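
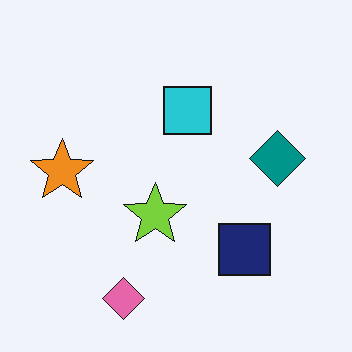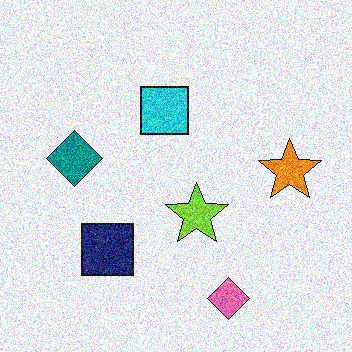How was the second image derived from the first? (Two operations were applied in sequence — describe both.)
It was flipped horizontally (left ↔ right), then degraded with strong gaussian noise.

The orange star is in the left of the first image and the right of the second — shapes on opposite sides of the vertical midline have swapped in a mirror flip. Random speckle covers the whole image, including the flat background.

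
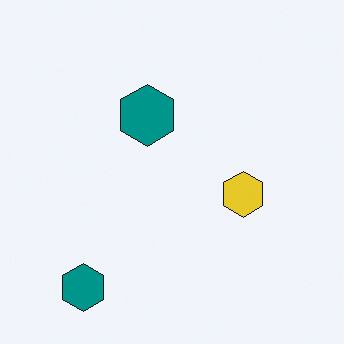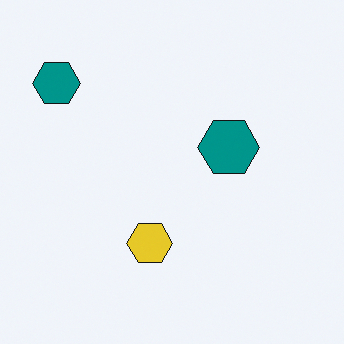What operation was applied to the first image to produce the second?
This is the original image rotated 90° clockwise.

The yellow hexagon sits in the right of the first image and the bottom of the second — consistent with a whole-image 90° clockwise rotation.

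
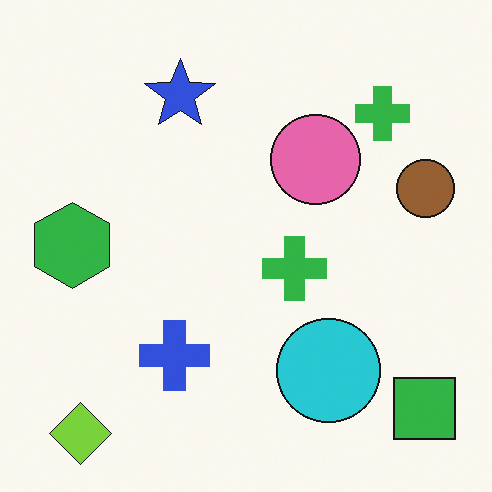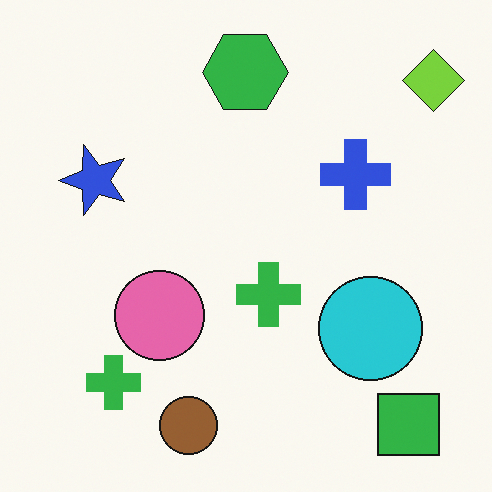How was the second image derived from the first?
It was transposed (reflected across the top-left ↔ bottom-right diagonal).

Shapes have swapped their row and column positions — what was in the top-right is now in the bottom-left — a diagonal reflection.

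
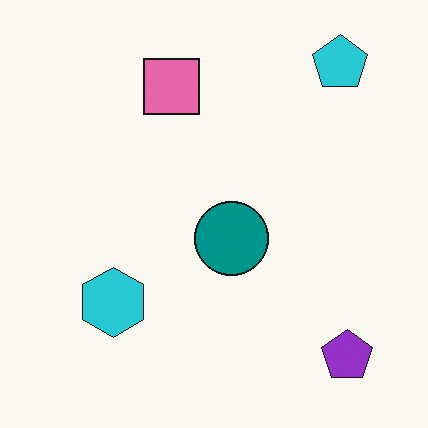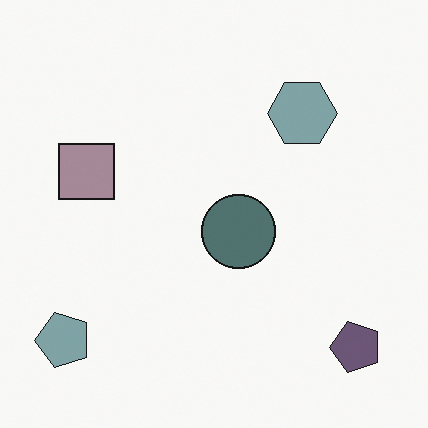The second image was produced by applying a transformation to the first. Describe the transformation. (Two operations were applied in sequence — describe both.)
This is the original image made much more muted (saturation change), then transposed (reflected across the top-left ↔ bottom-right diagonal).

All colors are more muted and greyish — a global saturation change. Shapes have swapped their row and column positions — what was in the top-right is now in the bottom-left — a diagonal reflection.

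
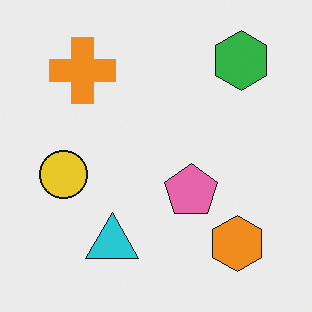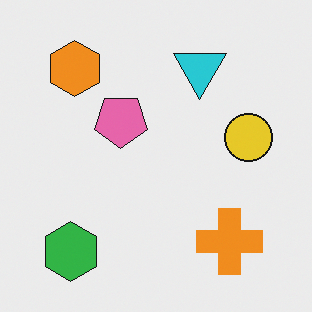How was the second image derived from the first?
The second image is the first rotated 180°.

The green hexagon sits in the top-right of the first image and the bottom-left of the second — consistent with a whole-image 180° rotation.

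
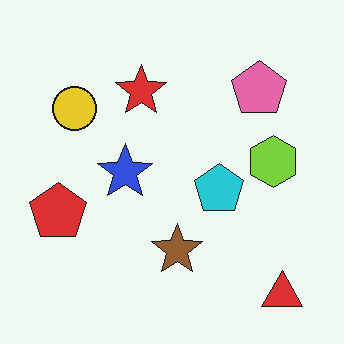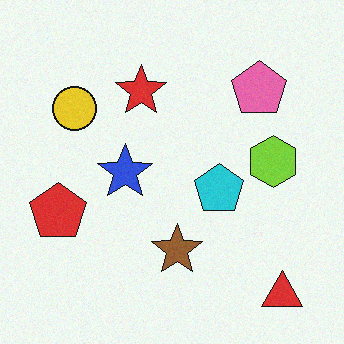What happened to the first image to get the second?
The second image is the first degraded with a light layer of grain.

Random speckle covers the whole image, including the flat background.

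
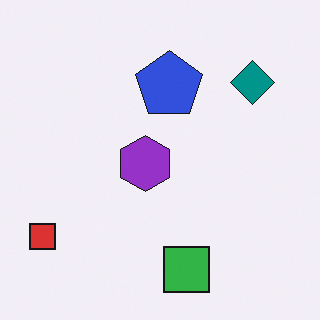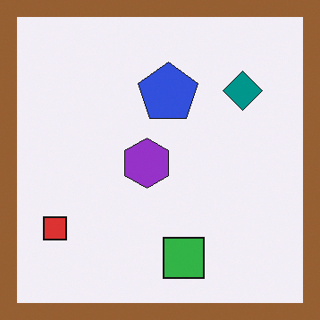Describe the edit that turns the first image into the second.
The transformation is: framed with a brown border.

A solid brown frame runs around the edge of the second image, with the content slightly shrunk inside it.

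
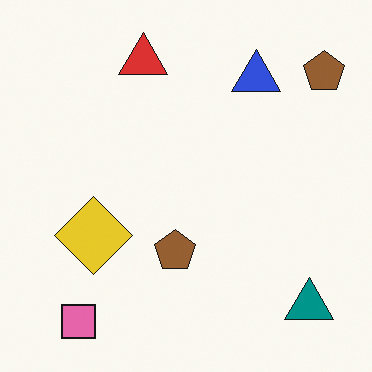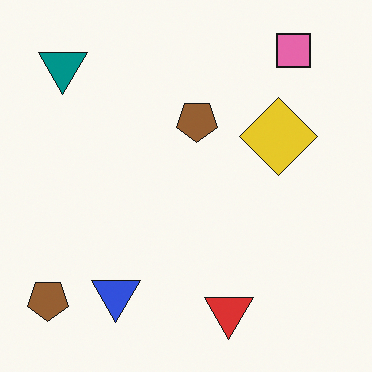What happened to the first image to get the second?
This is the original image rotated 180°.

The pink square sits in the bottom-left of the first image and the top-right of the second — consistent with a whole-image 180° rotation.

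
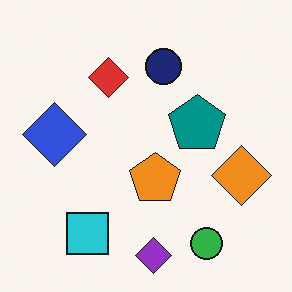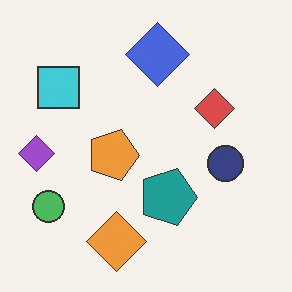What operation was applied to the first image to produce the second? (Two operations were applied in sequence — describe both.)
The image was rotated 90° clockwise, then given slightly reduced contrast.

The green circle sits in the bottom-right of the first image and the bottom-left of the second — consistent with a whole-image 90° clockwise rotation. Tones are pushed toward mid-grey across the whole image — a global contrast change.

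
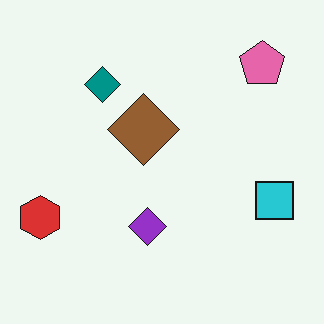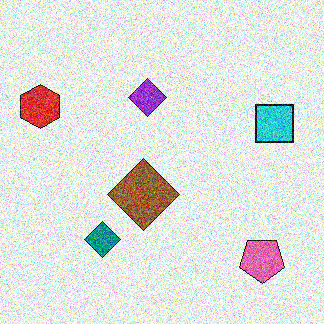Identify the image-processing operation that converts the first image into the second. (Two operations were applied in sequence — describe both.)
The transformation is: flipped vertically (top ↔ bottom), then degraded with strong gaussian noise.

The pink pentagon is in the top-right of the first image and the bottom-right of the second — shapes on opposite sides of the horizontal midline have swapped in a mirror flip. Random speckle covers the whole image, including the flat background.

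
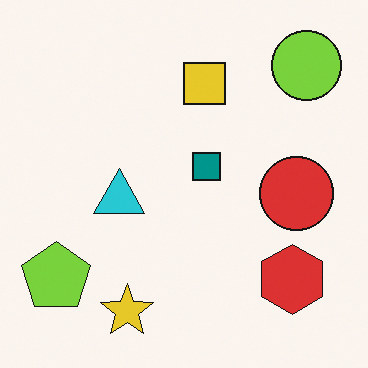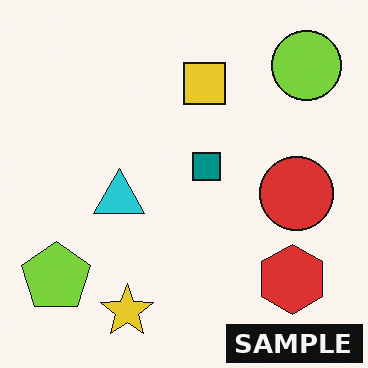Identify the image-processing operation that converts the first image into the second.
It was watermarked with the text "SAMPLE" in the lower-right corner.

A dark label reading "SAMPLE" appears in the lower-right corner.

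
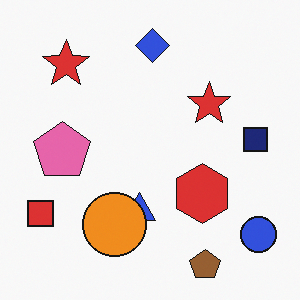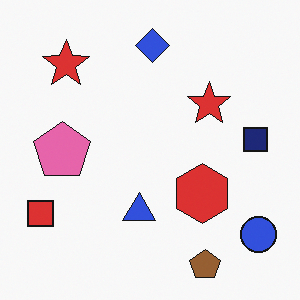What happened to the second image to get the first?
The first image is the second overlaid with an additional orange circle.

An orange circle appears in the first image that is absent from the second.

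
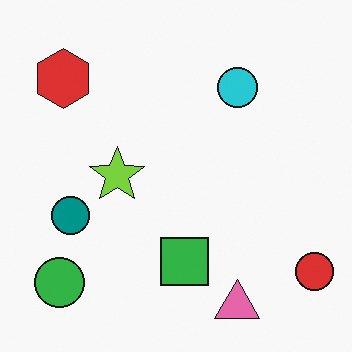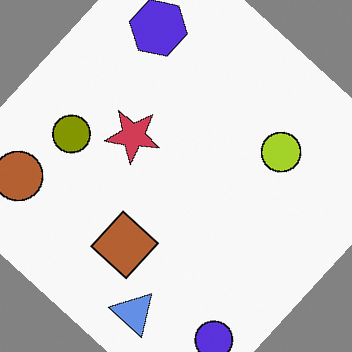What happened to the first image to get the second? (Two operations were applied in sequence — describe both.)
The second image is the first rotated clockwise by a large amount — several tens of degrees, then hue-shifted through roughly half the color wheel.

Every shape is tilted by the same angle and the image corners show triangular fill wedges — a whole-image rotation by a non-right angle. Every shape's color has rotated by the same amount around the hue wheel — a uniform hue shift.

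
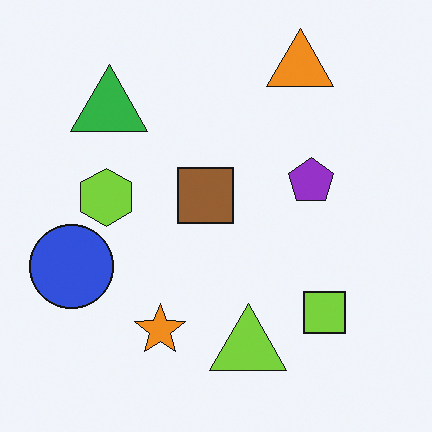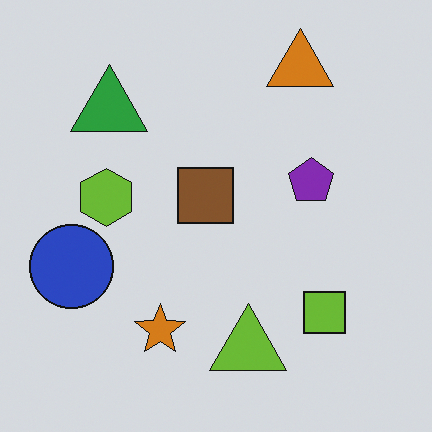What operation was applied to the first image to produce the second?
This is the original image slightly darkened.

Every pixel — background and shapes alike — is uniformly darkened.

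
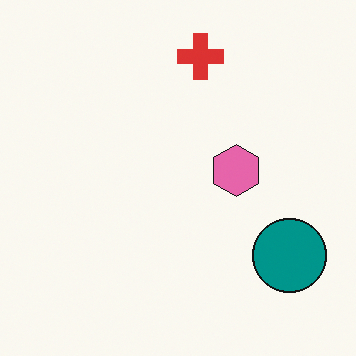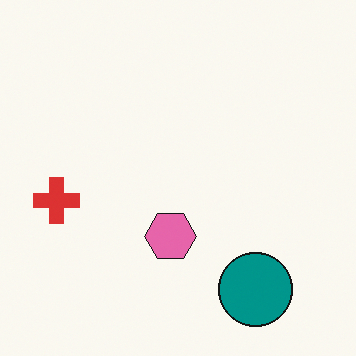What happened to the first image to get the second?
This is the original image transposed (reflected across the top-left ↔ bottom-right diagonal).

Shapes have swapped their row and column positions — what was in the top-right is now in the bottom-left — a diagonal reflection.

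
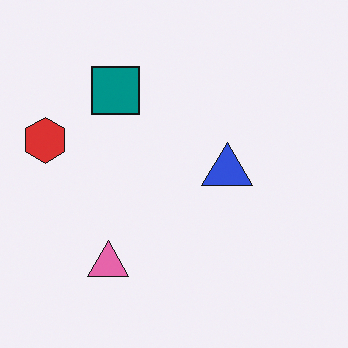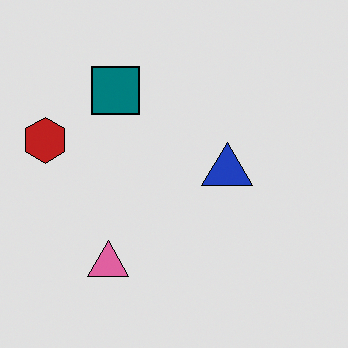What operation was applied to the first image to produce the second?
The image was moderately posterized.

Each flat color has snapped to a coarser quantized level — most visibly, the near-white background has dropped to a flat grey.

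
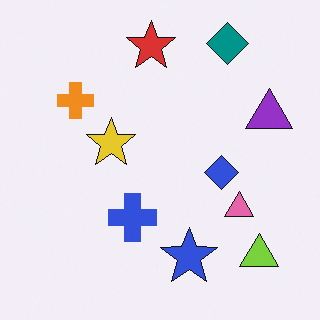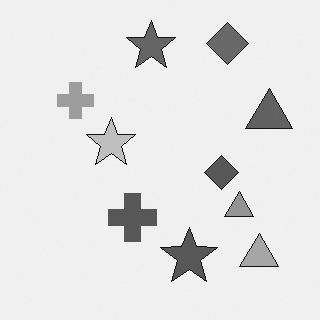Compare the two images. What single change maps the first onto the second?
The transformation is: converted to grayscale.

All color is removed — every shape is now a shade of grey.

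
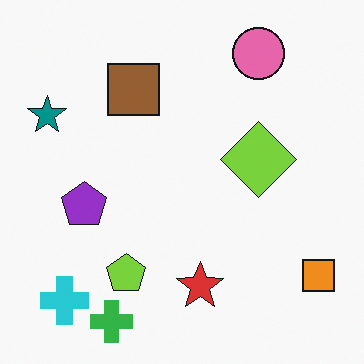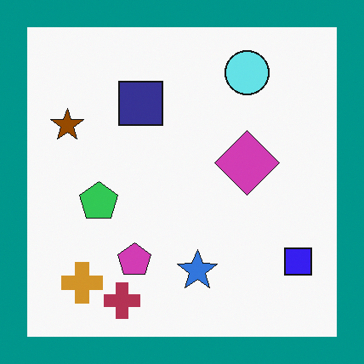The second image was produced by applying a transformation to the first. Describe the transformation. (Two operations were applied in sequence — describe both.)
It was hue-shifted through roughly half the color wheel, then framed with a teal border.

Every shape's color has rotated by the same amount around the hue wheel — a uniform hue shift. A solid teal frame runs around the edge of the second image, with the content slightly shrunk inside it.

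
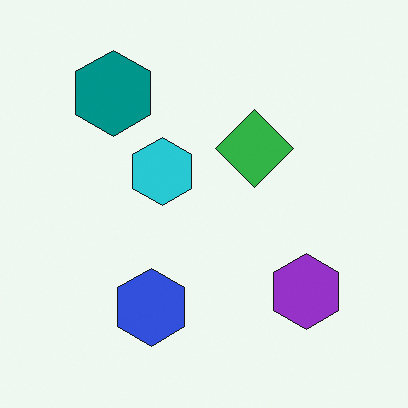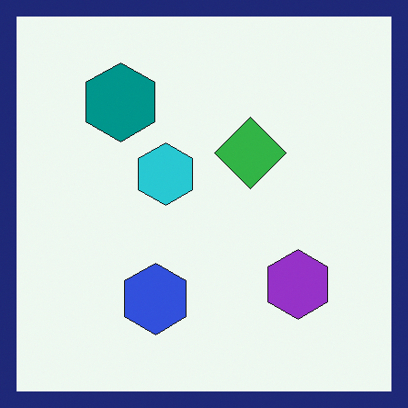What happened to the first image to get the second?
The transformation is: framed with a navy border.

A solid navy frame runs around the edge of the second image, with the content slightly shrunk inside it.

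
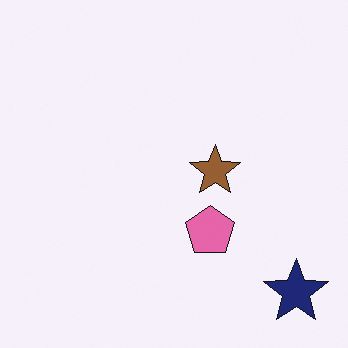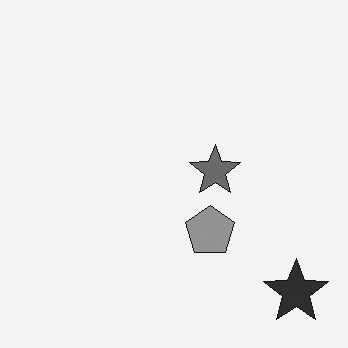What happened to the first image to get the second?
The transformation is: converted to grayscale.

All color is removed — every shape is now a shade of grey.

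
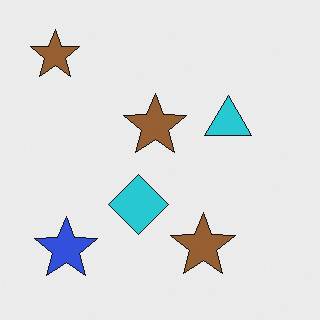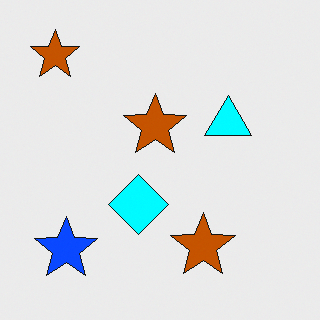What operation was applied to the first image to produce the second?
This is the original image made much more vivid (saturation change).

All colors are more vivid — a global saturation change.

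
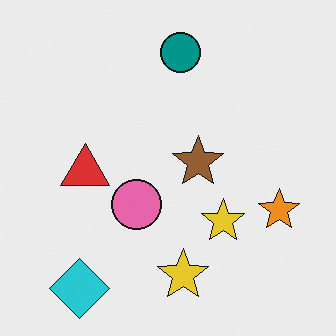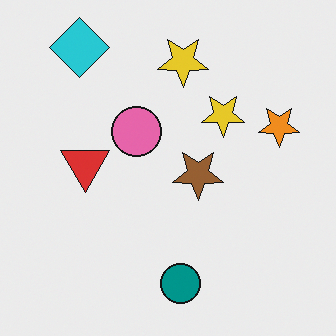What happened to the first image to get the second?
The transformation is: flipped vertically (top ↔ bottom).

The cyan diamond is in the bottom-left of the first image and the top-left of the second — shapes on opposite sides of the horizontal midline have swapped in a mirror flip.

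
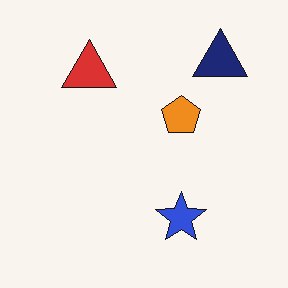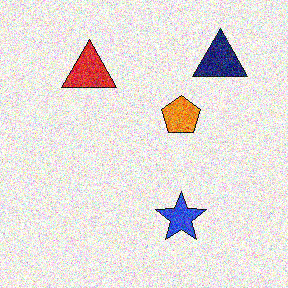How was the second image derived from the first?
The transformation is: degraded with strong gaussian noise.

Random speckle covers the whole image, including the flat background.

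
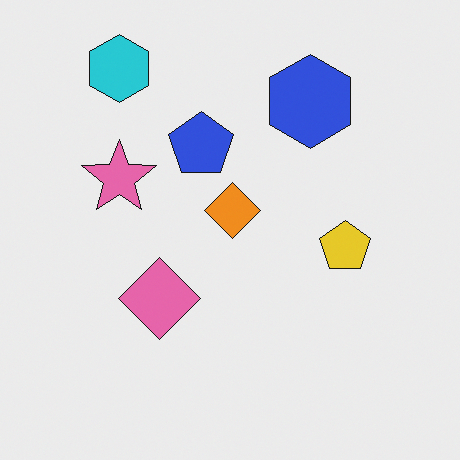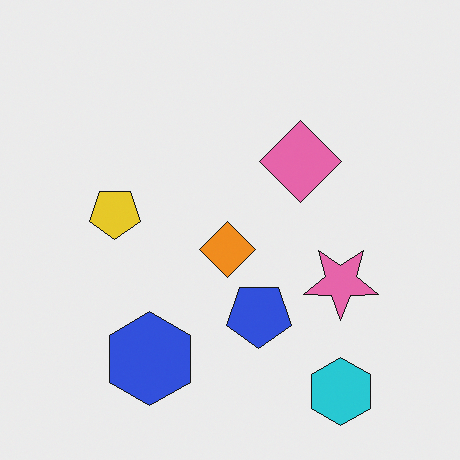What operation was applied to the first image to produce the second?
The transformation is: rotated 180°.

The cyan hexagon sits in the top-left of the first image and the bottom-right of the second — consistent with a whole-image 180° rotation.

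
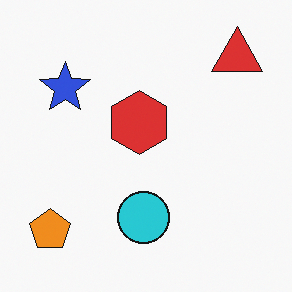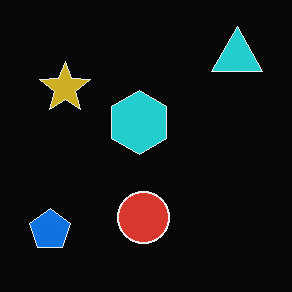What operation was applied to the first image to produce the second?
The image was color-inverted (negative).

The light background has become dark and every shape's color is its complement — a photographic negative.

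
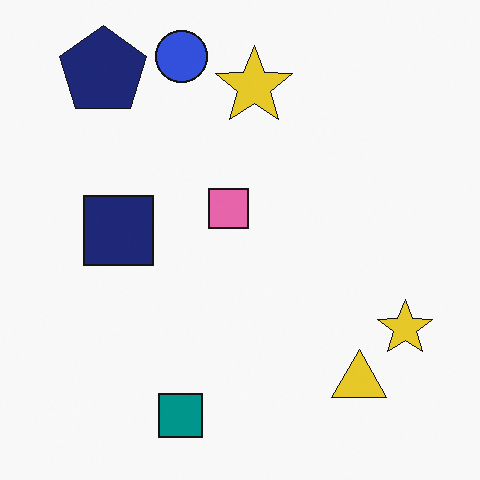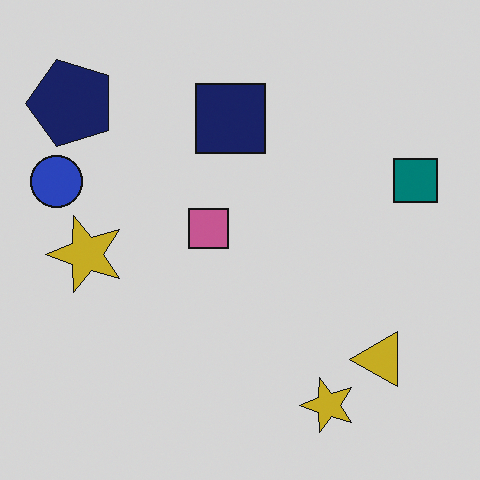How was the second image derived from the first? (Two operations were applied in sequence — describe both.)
This is the original image transposed (reflected across the top-left ↔ bottom-right diagonal), then darkened a little.

Shapes have swapped their row and column positions — what was in the top-right is now in the bottom-left — a diagonal reflection. Every pixel — background and shapes alike — is uniformly darkened.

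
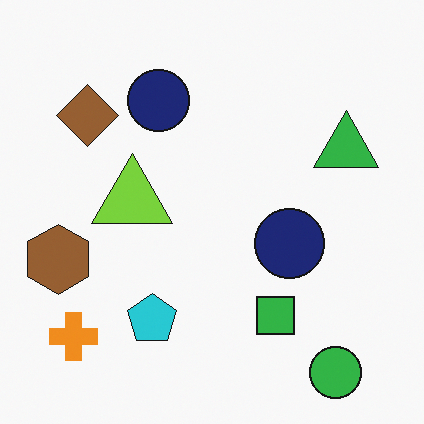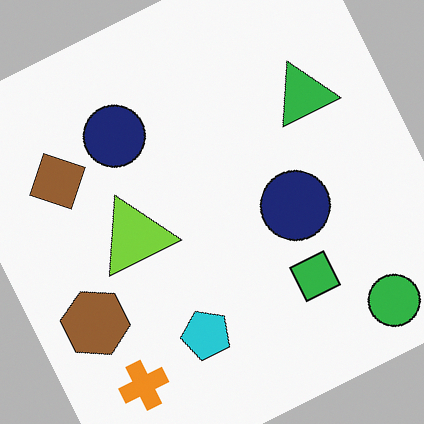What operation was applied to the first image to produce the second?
Rotated counter-clockwise by a clearly visible amount.

Every shape is tilted by the same angle and the image corners show triangular fill wedges — a whole-image rotation by a non-right angle.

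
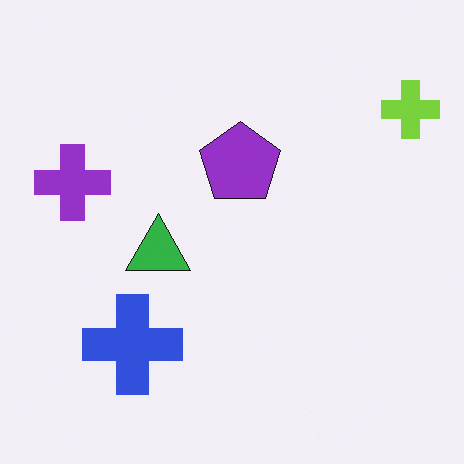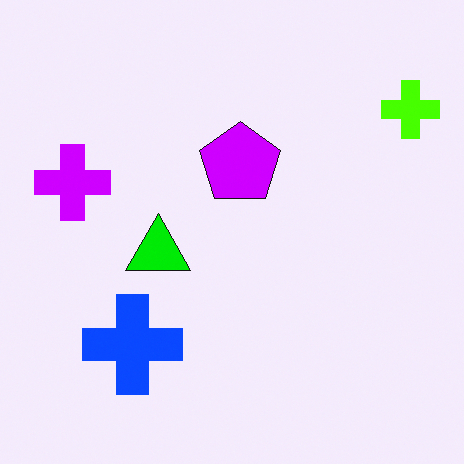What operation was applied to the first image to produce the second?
The second image is the first made much more vivid (saturation change).

All colors are more vivid — a global saturation change.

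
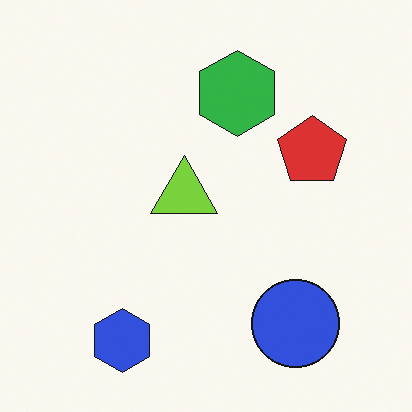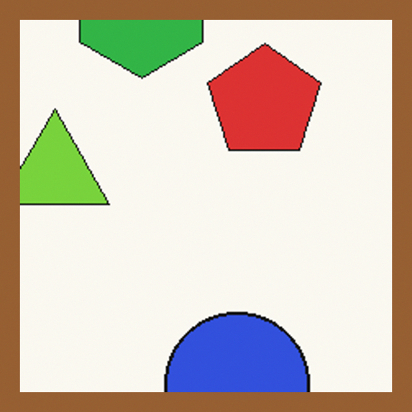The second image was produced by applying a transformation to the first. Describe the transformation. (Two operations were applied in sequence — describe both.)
The transformation is: cropped to a noticeably smaller region and rescaled, then framed with a brown border.

The visible shapes are larger and the field of view is narrower; shapes near the original edges may be partly or wholly outside the frame — a crop-and-rescale. A solid brown frame runs around the edge of the second image, with the content slightly shrunk inside it.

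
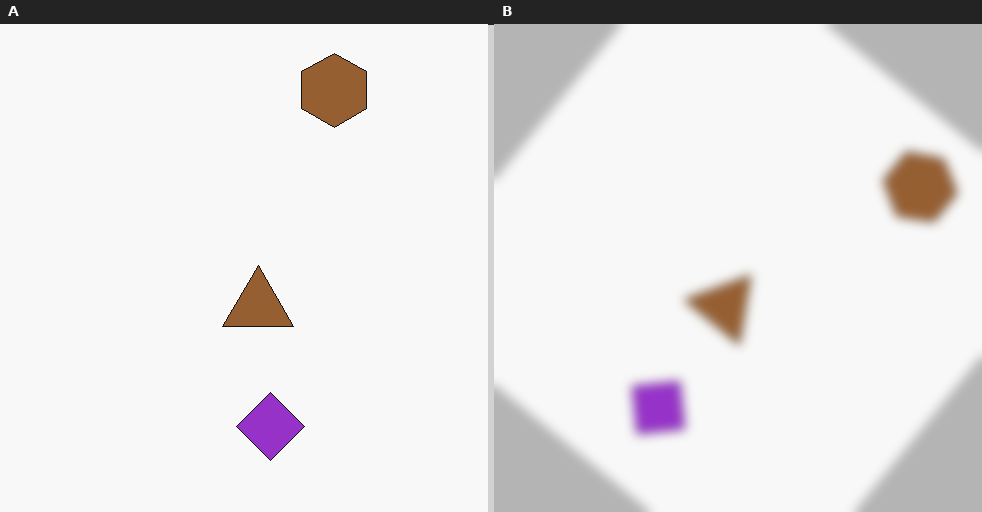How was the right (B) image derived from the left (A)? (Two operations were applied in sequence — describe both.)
It was rotated clockwise by a large amount — several tens of degrees, then strongly gaussian-blurred.

Every shape is tilted by the same angle and the image corners show triangular fill wedges — a whole-image rotation by a non-right angle. Shape edges and outlines are uniformly softened across the whole image.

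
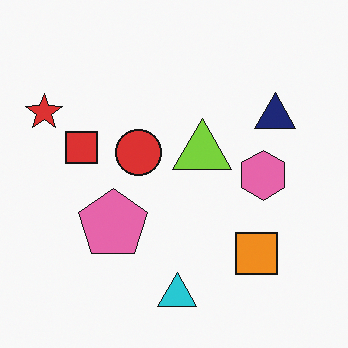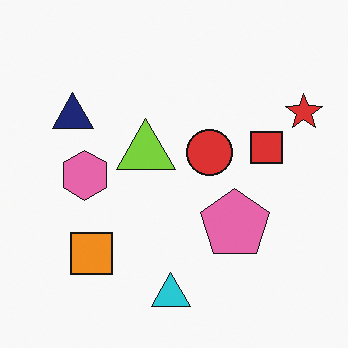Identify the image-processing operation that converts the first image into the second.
This is the original image flipped horizontally (left ↔ right).

The red star is in the top-left of the first image and the top-right of the second — shapes on opposite sides of the vertical midline have swapped in a mirror flip.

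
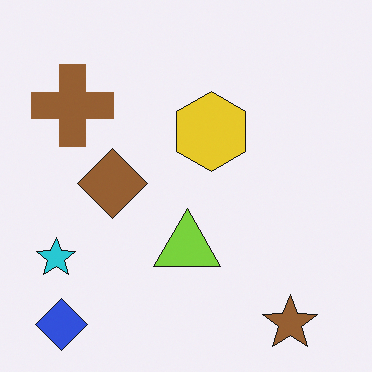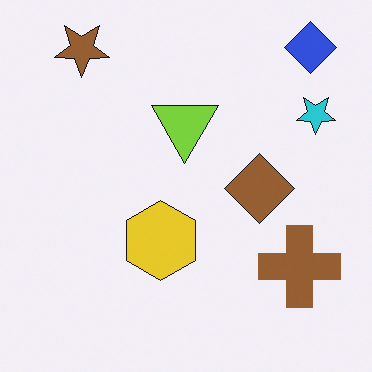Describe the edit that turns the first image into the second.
The second image is the first rotated 180°.

The blue diamond sits in the bottom-left of the first image and the top-right of the second — consistent with a whole-image 180° rotation.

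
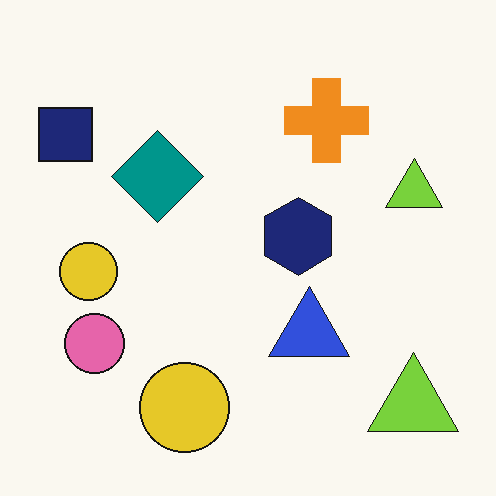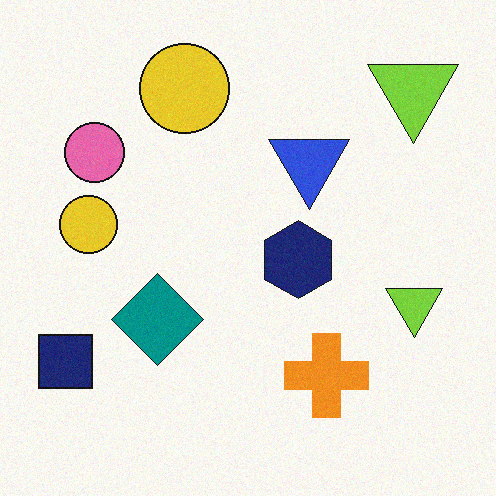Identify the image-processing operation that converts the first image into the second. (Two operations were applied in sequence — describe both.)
The transformation is: degraded with a light layer of grain, then flipped vertically (top ↔ bottom).

Random speckle covers the whole image, including the flat background. The orange cross is in the top of the first image and the bottom of the second — shapes on opposite sides of the horizontal midline have swapped in a mirror flip.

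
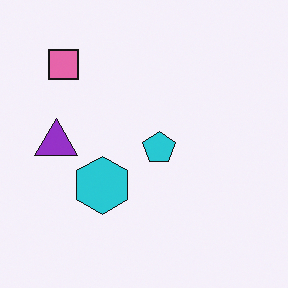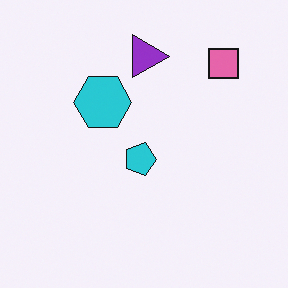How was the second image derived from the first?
Rotated 90° clockwise.

The pink square sits in the top-left of the first image and the top-right of the second — consistent with a whole-image 90° clockwise rotation.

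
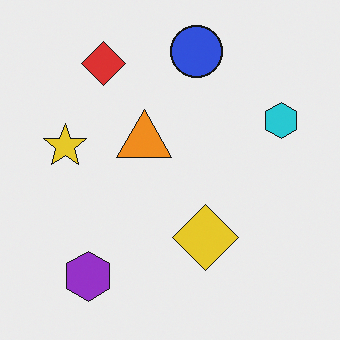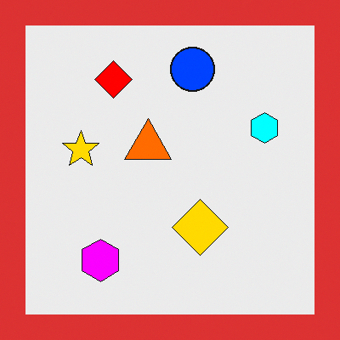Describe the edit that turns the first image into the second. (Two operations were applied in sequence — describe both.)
This is the original image heavily oversaturated, then framed with a red border.

All colors are more vivid — a global saturation change. A solid red frame runs around the edge of the second image, with the content slightly shrunk inside it.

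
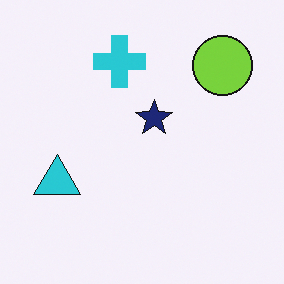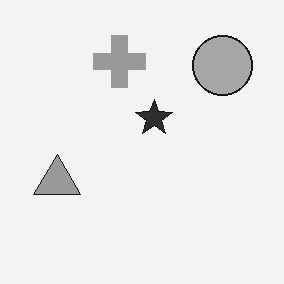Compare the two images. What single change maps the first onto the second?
The transformation is: converted to grayscale.

All color is removed — every shape is now a shade of grey.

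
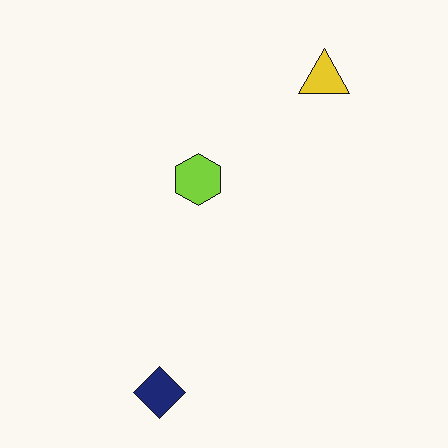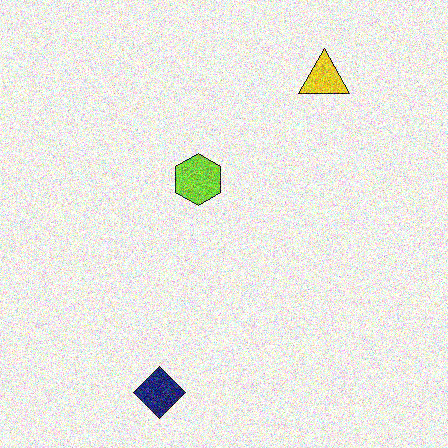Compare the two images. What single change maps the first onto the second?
This is the original image degraded with heavy additive noise.

Random speckle covers the whole image, including the flat background.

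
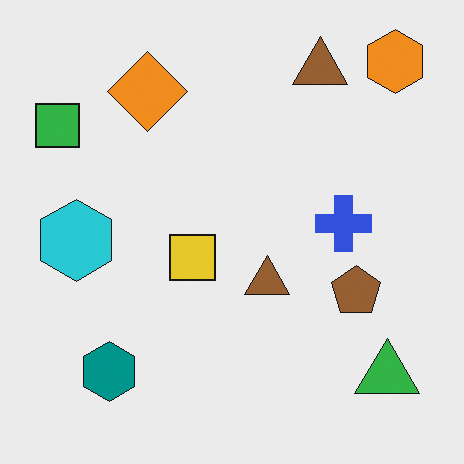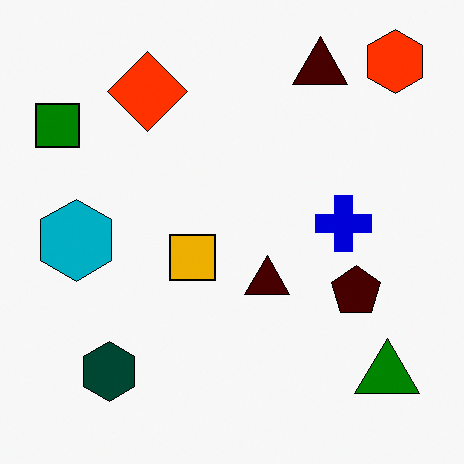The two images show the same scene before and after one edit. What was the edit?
This is the original image given much higher contrast.

Tones are pushed away from mid-grey across the whole image — a global contrast change.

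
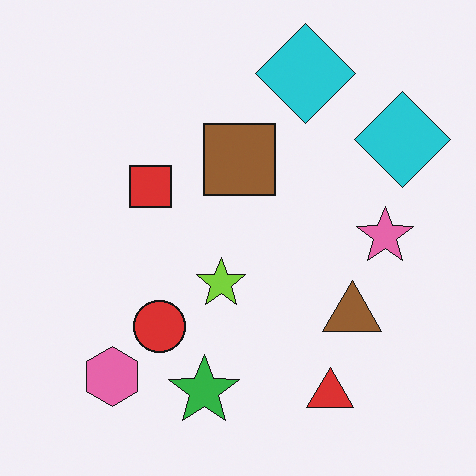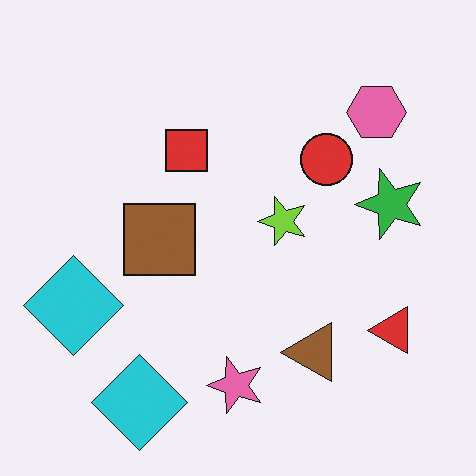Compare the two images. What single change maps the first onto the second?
It was transposed (reflected across the top-left ↔ bottom-right diagonal).

Shapes have swapped their row and column positions — what was in the top-right is now in the bottom-left — a diagonal reflection.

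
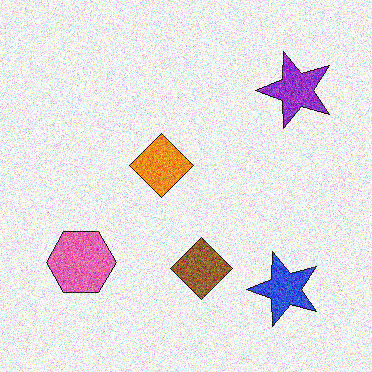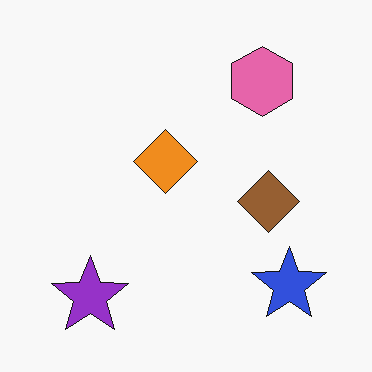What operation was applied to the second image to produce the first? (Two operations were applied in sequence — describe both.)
The image was degraded with strong gaussian noise, then transposed (reflected across the top-left ↔ bottom-right diagonal).

Random speckle covers the whole image, including the flat background. Shapes have swapped their row and column positions — what was in the top-right is now in the bottom-left — a diagonal reflection.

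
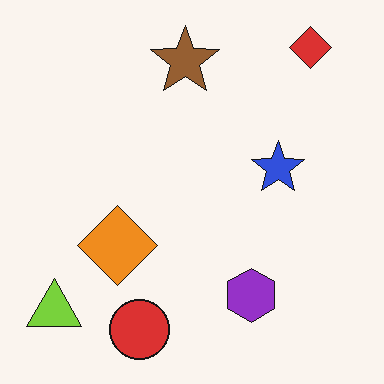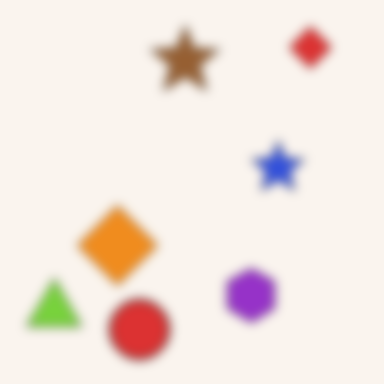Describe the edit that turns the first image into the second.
The transformation is: heavily blurred.

Shape edges and outlines are uniformly softened across the whole image.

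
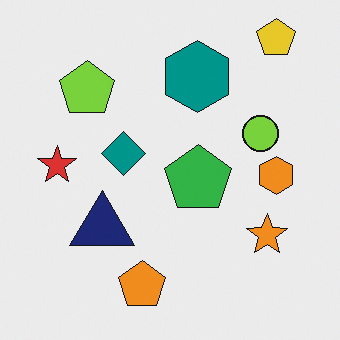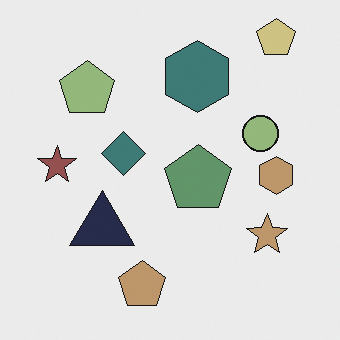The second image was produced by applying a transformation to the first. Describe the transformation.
It was heavily desaturated.

All colors are more muted and greyish — a global saturation change.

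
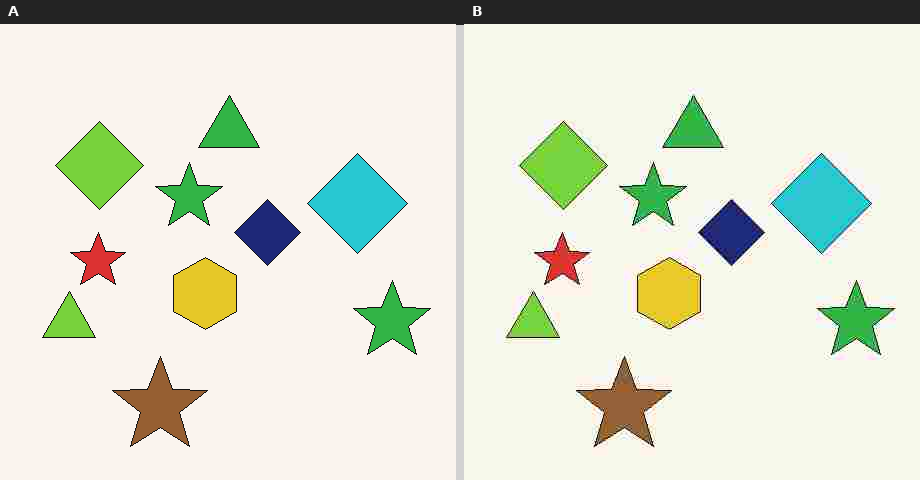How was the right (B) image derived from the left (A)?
Degraded with heavy JPEG compression.

Blocky 8×8 compression artifacts appear around shape edges and the flat background shows ringing — characteristic JPEG degradation.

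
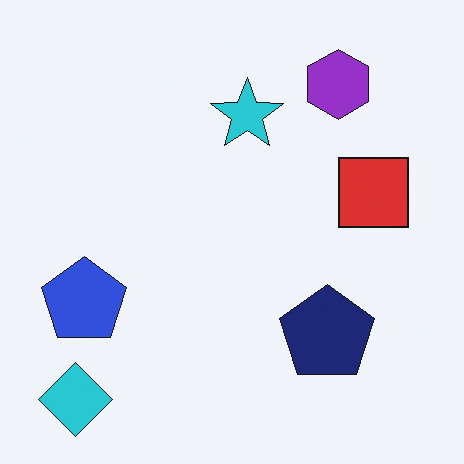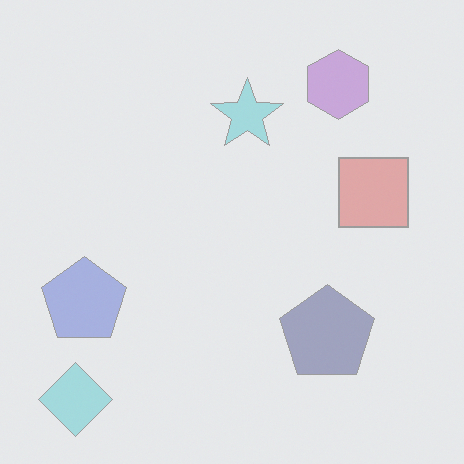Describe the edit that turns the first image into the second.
The second image is the first washed out (contrast reduced).

Tones are pushed toward mid-grey across the whole image — a global contrast change.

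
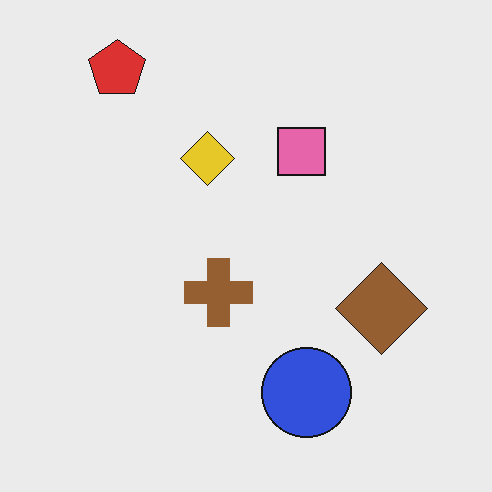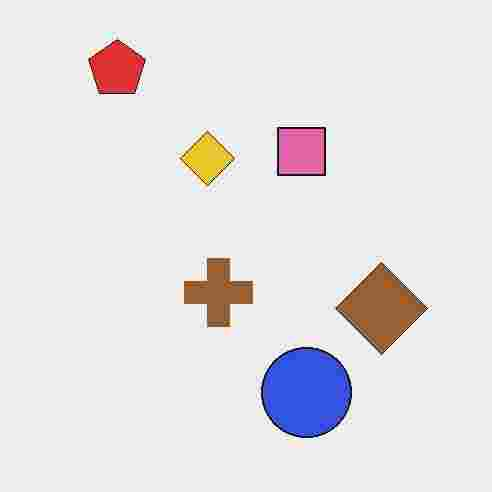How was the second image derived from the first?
The transformation is: heavily JPEG-compressed with obvious blocking artifacts.

Blocky 8×8 compression artifacts appear around shape edges and the flat background shows ringing — characteristic JPEG degradation.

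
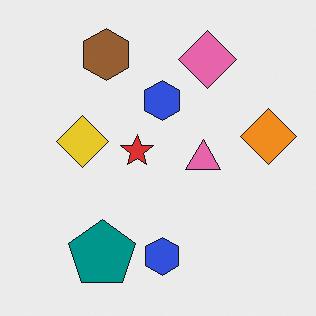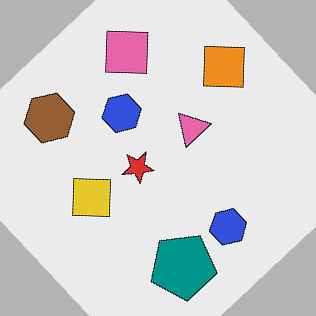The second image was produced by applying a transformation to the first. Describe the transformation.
It was rotated counter-clockwise by a large amount — several tens of degrees.

Every shape is tilted by the same angle and the image corners show triangular fill wedges — a whole-image rotation by a non-right angle.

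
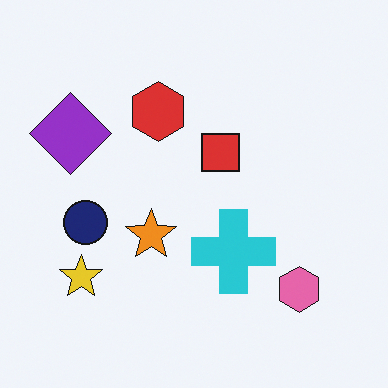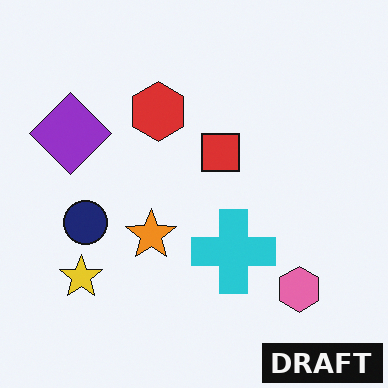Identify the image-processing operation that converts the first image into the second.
The second image is the first watermarked with the text "DRAFT" in the lower-right corner.

A dark label reading "DRAFT" appears in the lower-right corner.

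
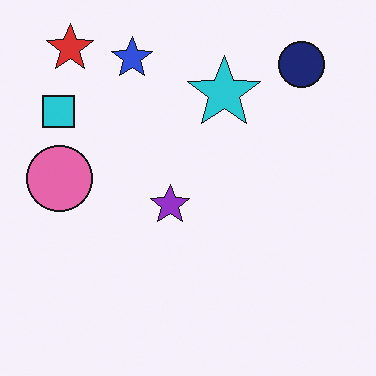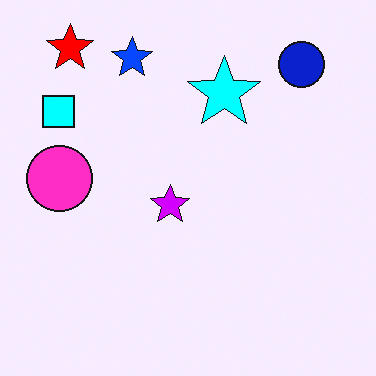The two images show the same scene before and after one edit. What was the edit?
Heavily oversaturated.

All colors are more vivid — a global saturation change.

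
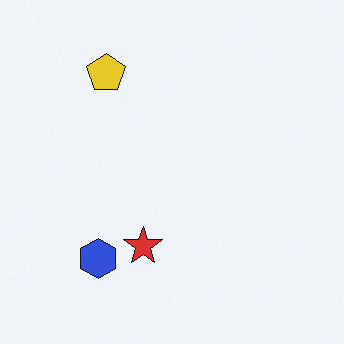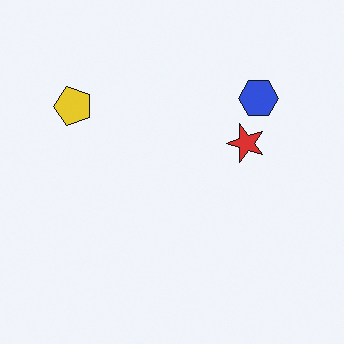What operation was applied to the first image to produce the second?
The second image is the first transposed (reflected across the top-left ↔ bottom-right diagonal).

Shapes have swapped their row and column positions — what was in the top-right is now in the bottom-left — a diagonal reflection.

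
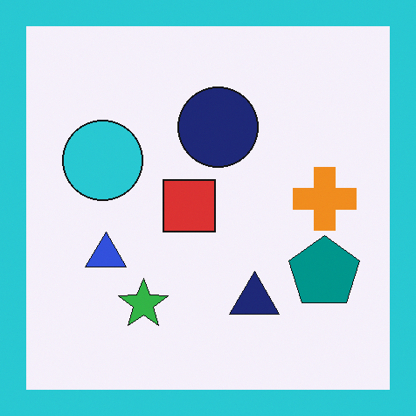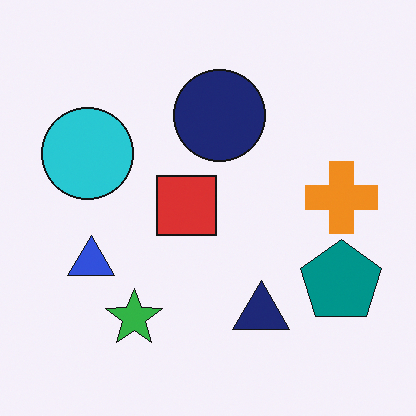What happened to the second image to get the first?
It was framed with a cyan border.

A solid cyan frame runs around the edge of the first image, with the content slightly shrunk inside it.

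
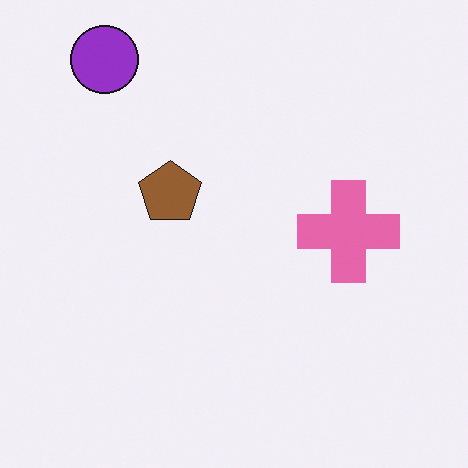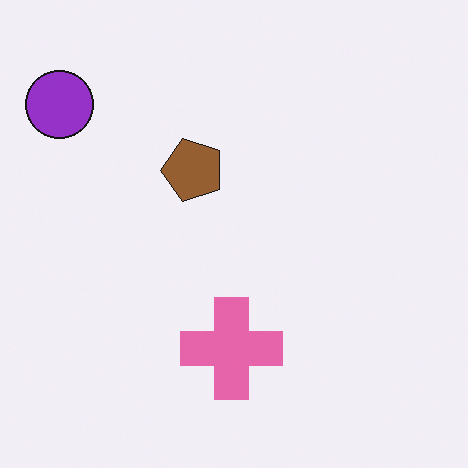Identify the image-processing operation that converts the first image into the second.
The transformation is: transposed (reflected across the top-left ↔ bottom-right diagonal).

Shapes have swapped their row and column positions — what was in the top-right is now in the bottom-left — a diagonal reflection.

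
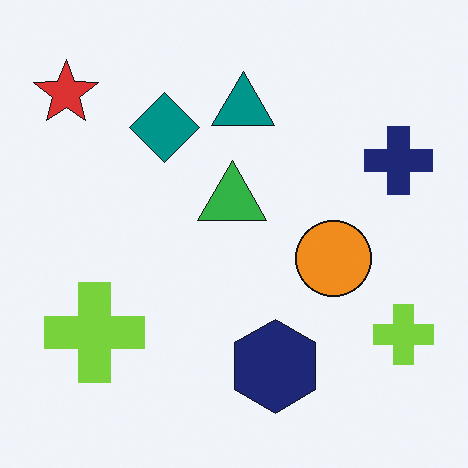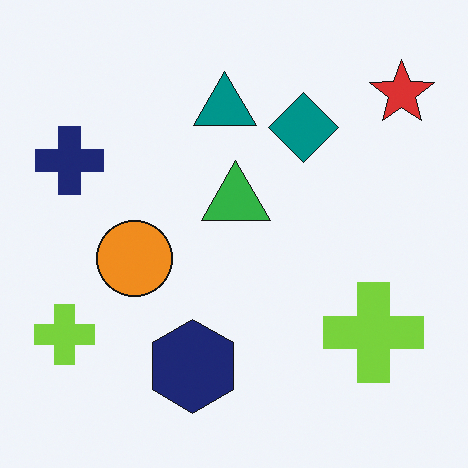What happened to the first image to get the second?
This is the original image flipped horizontally (left ↔ right).

The red star is in the top-left of the first image and the top-right of the second — shapes on opposite sides of the vertical midline have swapped in a mirror flip.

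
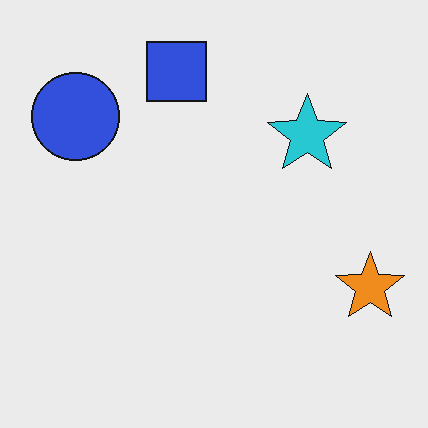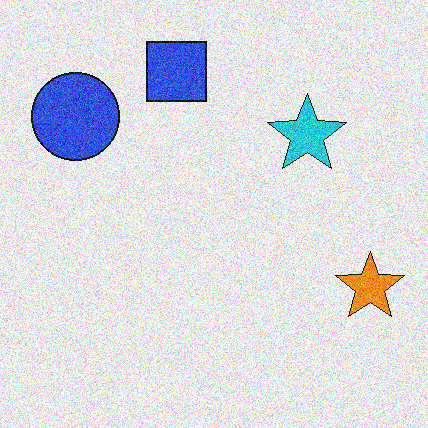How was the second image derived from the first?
This is the original image degraded with visible gaussian noise.

Random speckle covers the whole image, including the flat background.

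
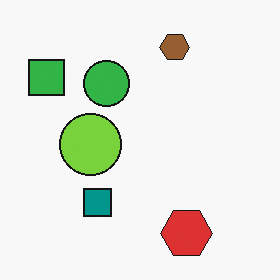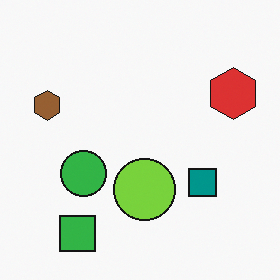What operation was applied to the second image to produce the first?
The transformation is: rotated 90° clockwise.

The green square sits in the bottom-left of the second image and the top-left of the first — consistent with a whole-image 90° clockwise rotation.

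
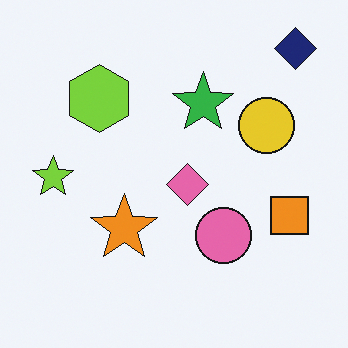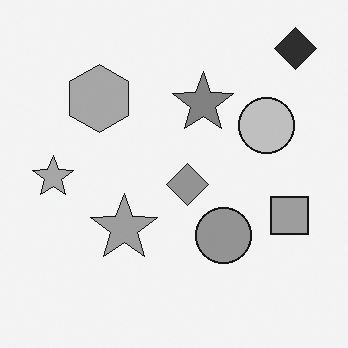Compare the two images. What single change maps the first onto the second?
This is the original image converted to grayscale.

All color is removed — every shape is now a shade of grey.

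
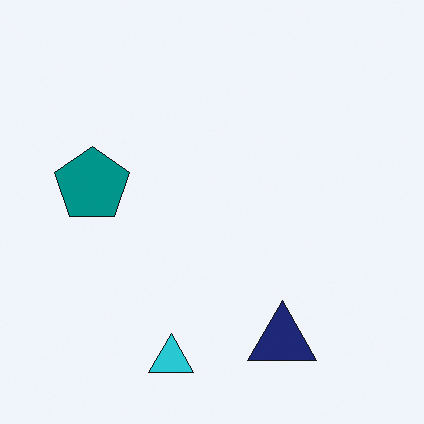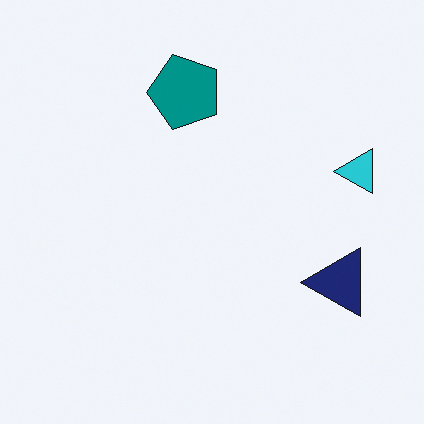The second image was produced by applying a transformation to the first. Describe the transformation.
The transformation is: transposed (reflected across the top-left ↔ bottom-right diagonal).

Shapes have swapped their row and column positions — what was in the top-right is now in the bottom-left — a diagonal reflection.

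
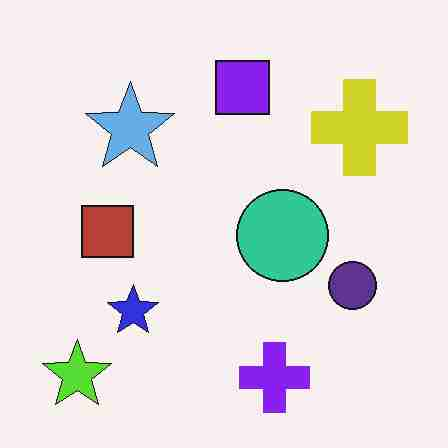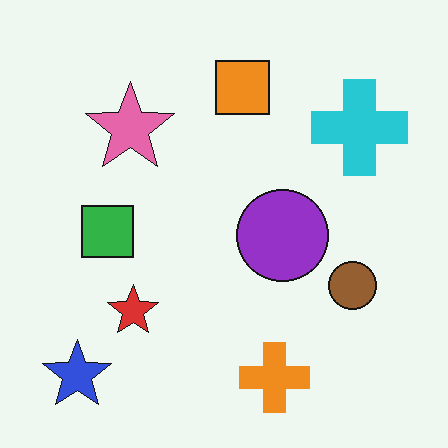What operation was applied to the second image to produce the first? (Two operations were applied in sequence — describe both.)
The transformation is: hue-shifted through roughly half the color wheel, then degraded with heavy JPEG compression.

Every shape's color has rotated by the same amount around the hue wheel — a uniform hue shift. Blocky 8×8 compression artifacts appear around shape edges and the flat background shows ringing — characteristic JPEG degradation.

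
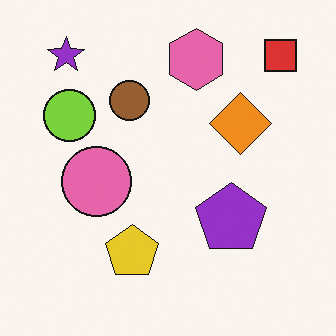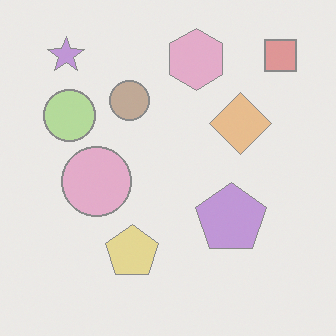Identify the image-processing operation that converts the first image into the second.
This is the original image given much lower contrast.

Tones are pushed toward mid-grey across the whole image — a global contrast change.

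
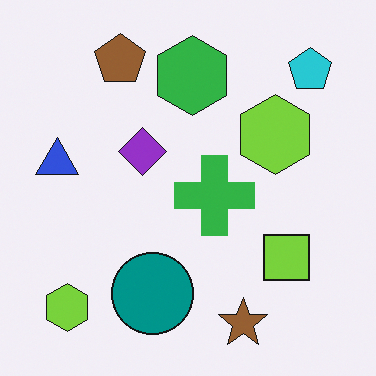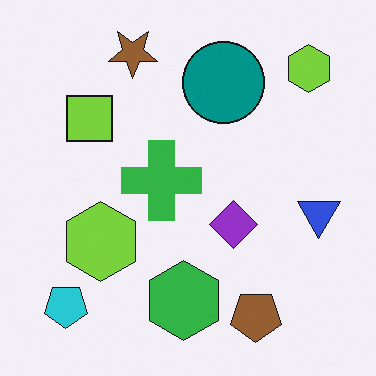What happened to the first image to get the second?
It was rotated 180°.

The cyan pentagon sits in the top-right of the first image and the bottom-left of the second — consistent with a whole-image 180° rotation.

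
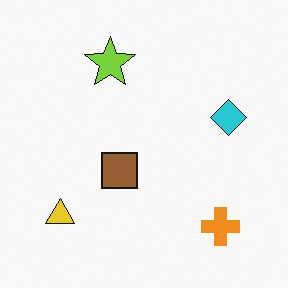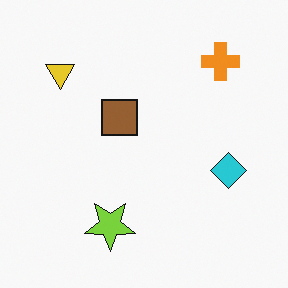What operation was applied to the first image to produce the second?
Flipped vertically (top ↔ bottom).

The orange cross is in the bottom-right of the first image and the top-right of the second — shapes on opposite sides of the horizontal midline have swapped in a mirror flip.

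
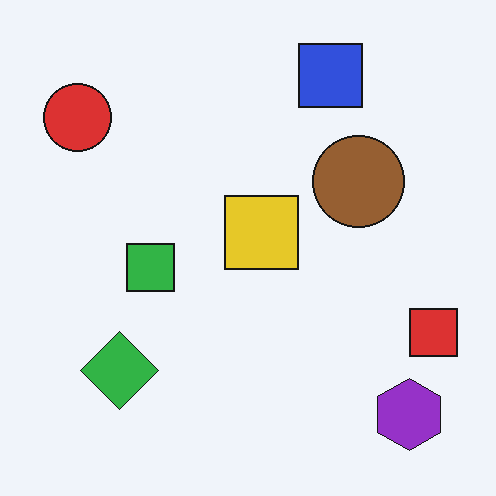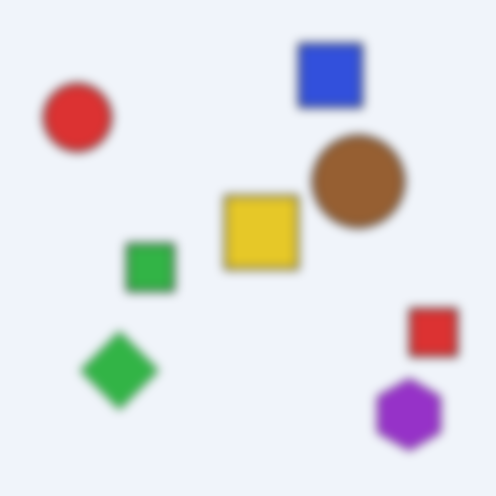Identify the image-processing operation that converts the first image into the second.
Heavily blurred.

Shape edges and outlines are uniformly softened across the whole image.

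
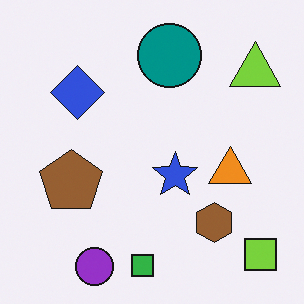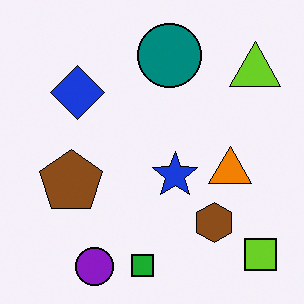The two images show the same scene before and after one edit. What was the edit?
Given slightly increased contrast.

Tones are pushed away from mid-grey across the whole image — a global contrast change.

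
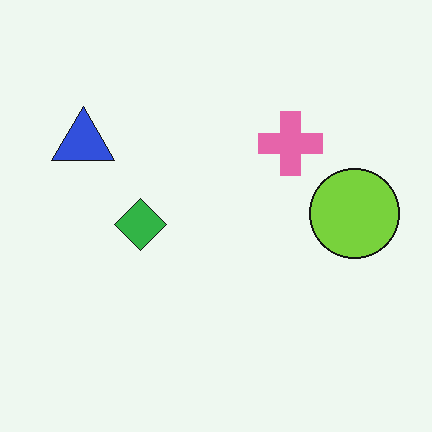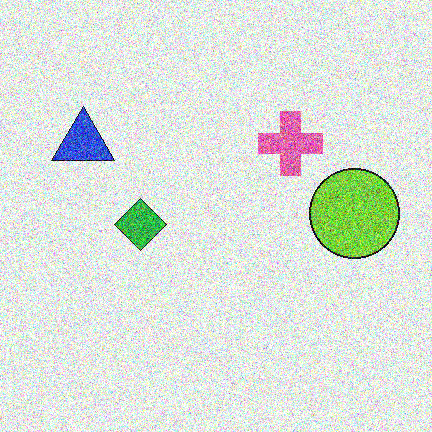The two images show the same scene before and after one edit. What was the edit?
The second image is the first degraded with a thick layer of grain.

Random speckle covers the whole image, including the flat background.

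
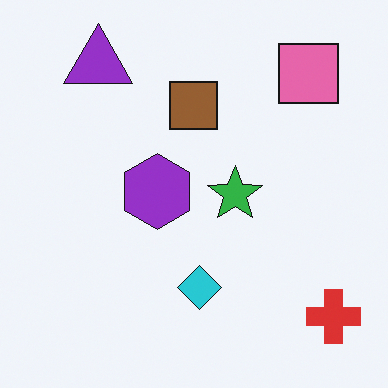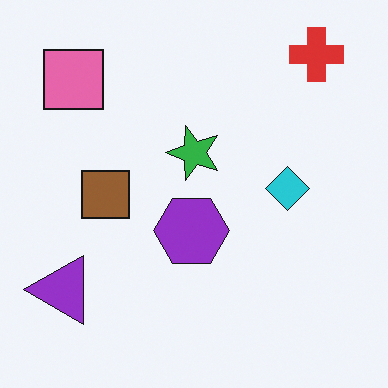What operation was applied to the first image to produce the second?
Rotated 90° counter-clockwise.

The red cross sits in the bottom-right of the first image and the top-right of the second — consistent with a whole-image 90° counter-clockwise rotation.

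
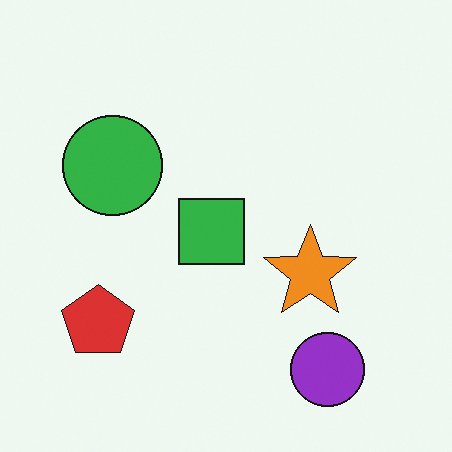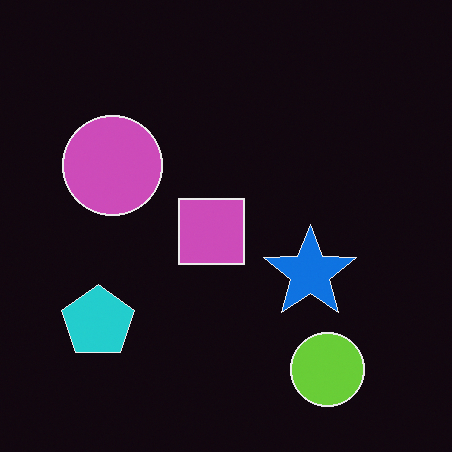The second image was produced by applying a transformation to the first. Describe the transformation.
The image was color-inverted (negative).

The light background has become dark and every shape's color is its complement — a photographic negative.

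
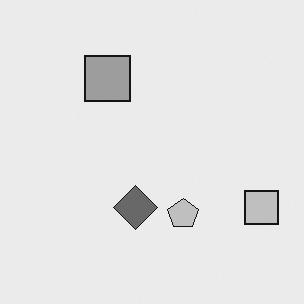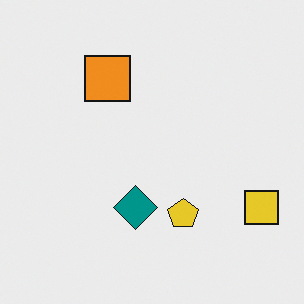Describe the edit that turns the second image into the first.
Converted to grayscale.

All color is removed — every shape is now a shade of grey.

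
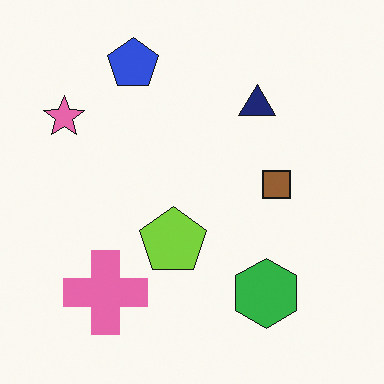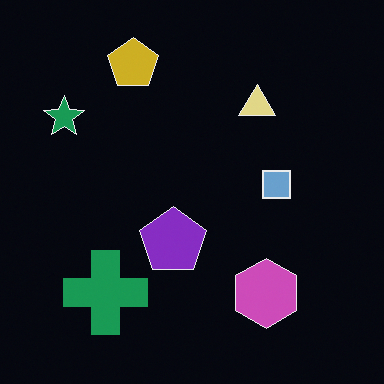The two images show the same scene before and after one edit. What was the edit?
Color-inverted (negative).

The light background has become dark and every shape's color is its complement — a photographic negative.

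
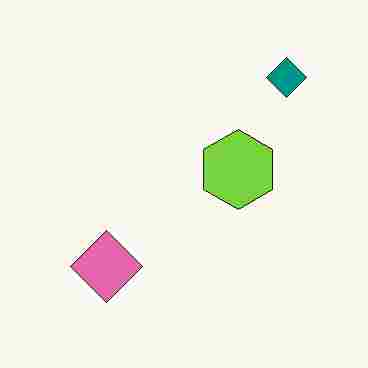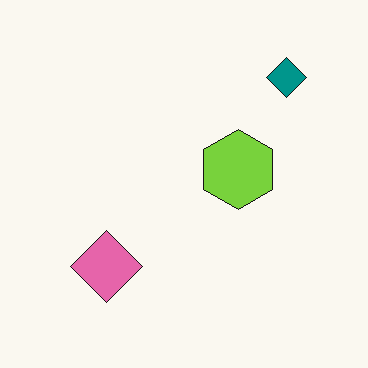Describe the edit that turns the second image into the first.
The transformation is: heavily JPEG-compressed with obvious blocking artifacts.

Blocky 8×8 compression artifacts appear around shape edges and the flat background shows ringing — characteristic JPEG degradation.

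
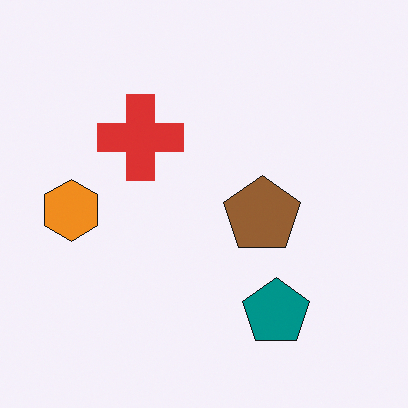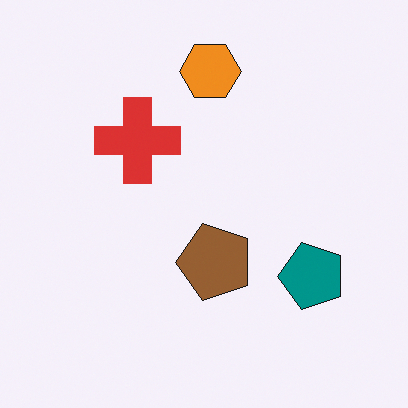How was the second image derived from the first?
It was transposed (reflected across the top-left ↔ bottom-right diagonal).

Shapes have swapped their row and column positions — what was in the top-right is now in the bottom-left — a diagonal reflection.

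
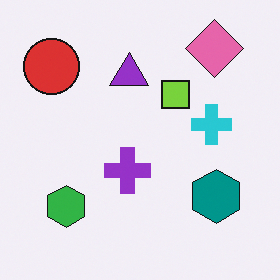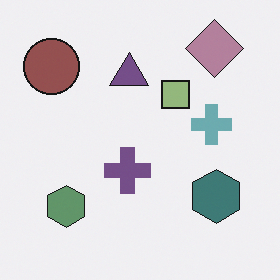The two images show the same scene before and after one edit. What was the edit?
Made much more muted (saturation change).

All colors are more muted and greyish — a global saturation change.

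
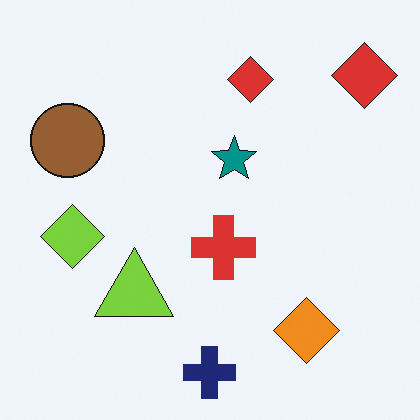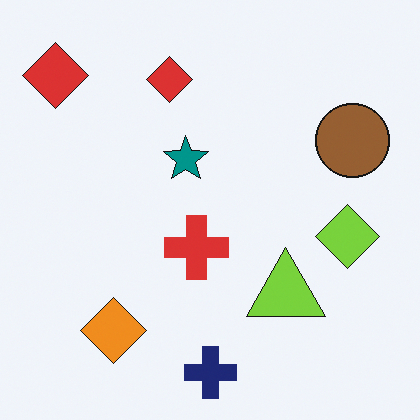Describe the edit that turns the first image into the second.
It was flipped horizontally (left ↔ right).

The brown circle is in the left of the first image and the right of the second — shapes on opposite sides of the vertical midline have swapped in a mirror flip.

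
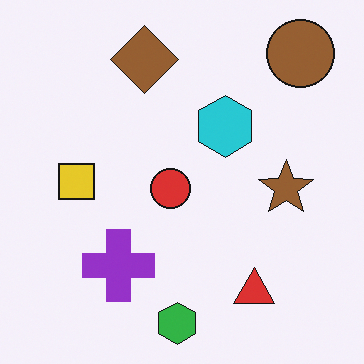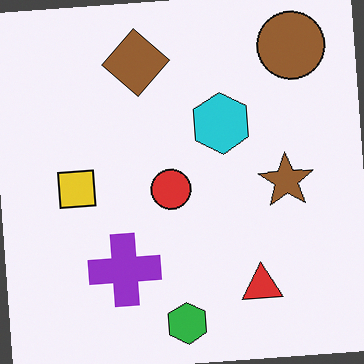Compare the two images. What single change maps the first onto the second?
The second image is the first rotated counter-clockwise by a slight angle.

Every shape is tilted by the same angle and the image corners show triangular fill wedges — a whole-image rotation by a non-right angle.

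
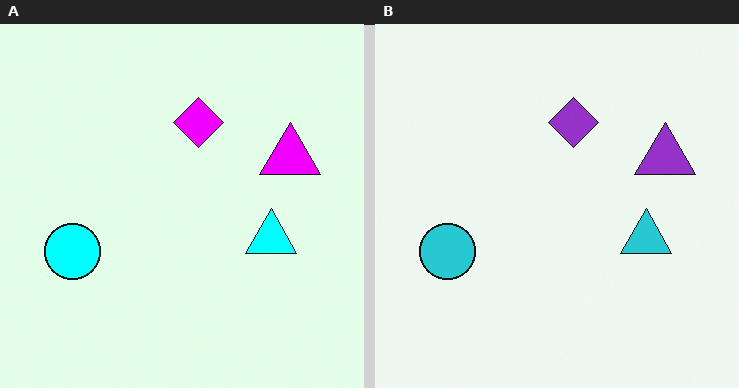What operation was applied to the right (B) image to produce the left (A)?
The image was heavily oversaturated.

All colors are more vivid — a global saturation change.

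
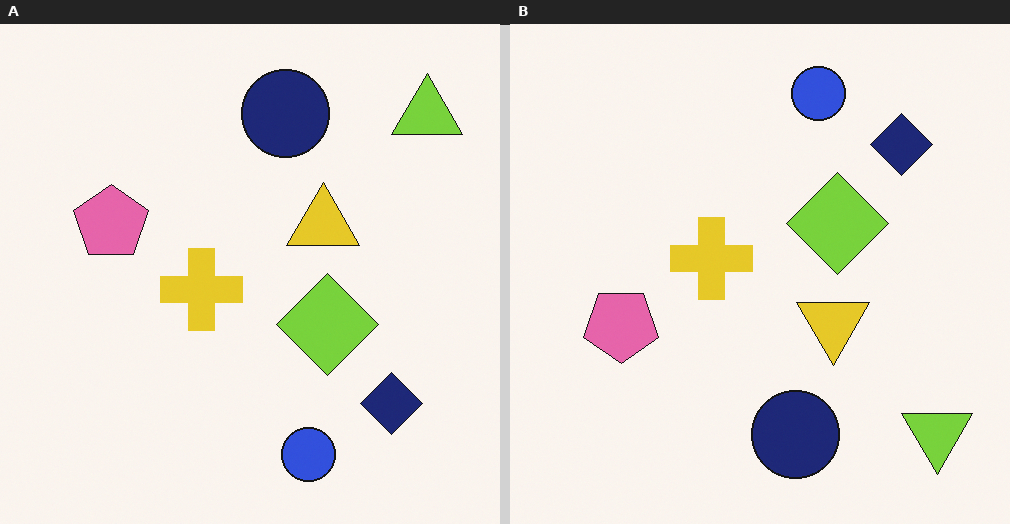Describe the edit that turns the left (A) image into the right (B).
The right (B) image is the left (A) flipped vertically (top ↔ bottom).

The blue circle is in the bottom of the left (A) image and the top of the right (B) — shapes on opposite sides of the horizontal midline have swapped in a mirror flip.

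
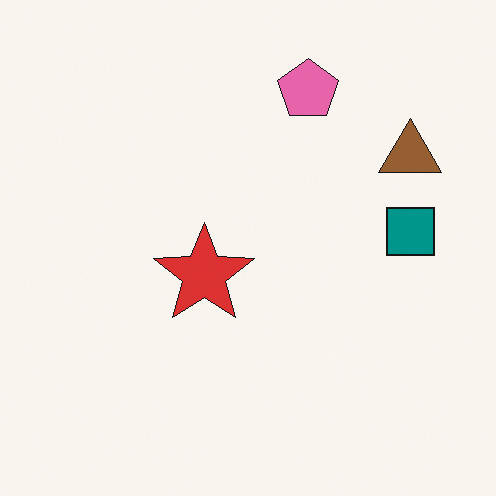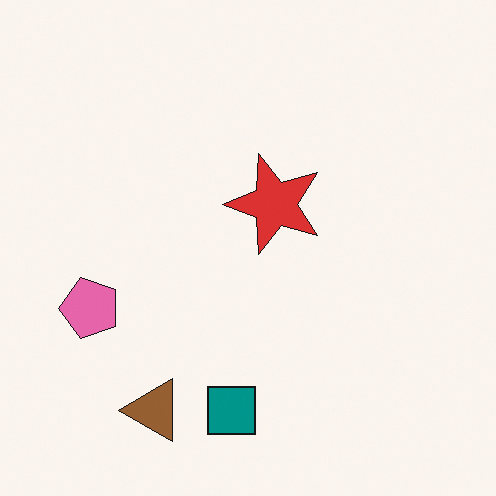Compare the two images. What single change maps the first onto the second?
The image was transposed (reflected across the top-left ↔ bottom-right diagonal).

Shapes have swapped their row and column positions — what was in the top-right is now in the bottom-left — a diagonal reflection.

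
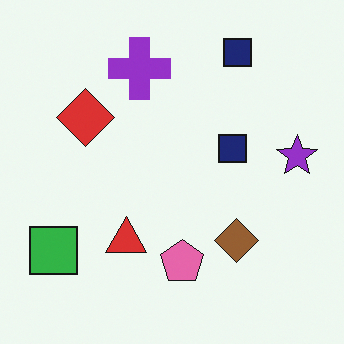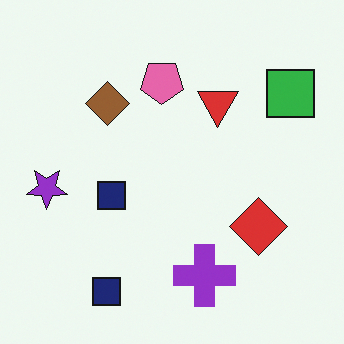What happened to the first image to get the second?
This is the original image rotated 180°.

The green square sits in the bottom-left of the first image and the top-right of the second — consistent with a whole-image 180° rotation.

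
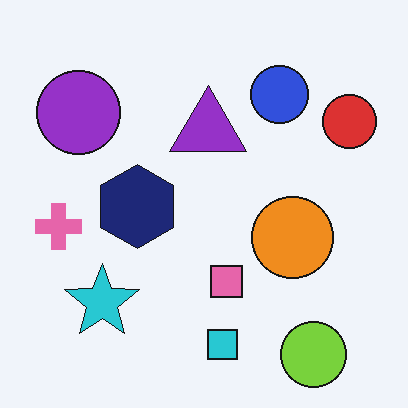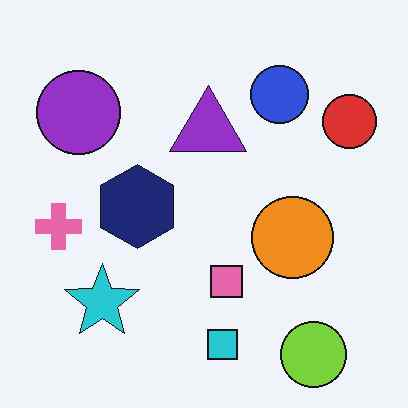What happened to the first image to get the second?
It was given moderate JPEG compression.

Blocky 8×8 compression artifacts appear around shape edges and the flat background shows ringing — characteristic JPEG degradation.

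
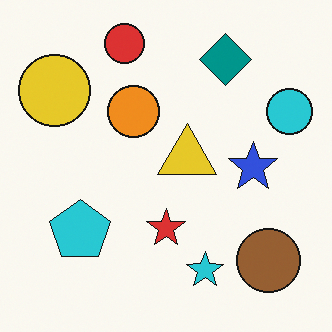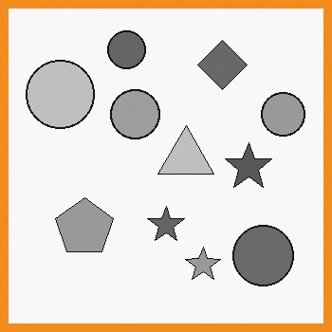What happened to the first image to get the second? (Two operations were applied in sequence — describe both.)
The transformation is: converted to grayscale, then framed with a orange border.

All color is removed — every shape is now a shade of grey. A solid orange frame runs around the edge of the second image, with the content slightly shrunk inside it.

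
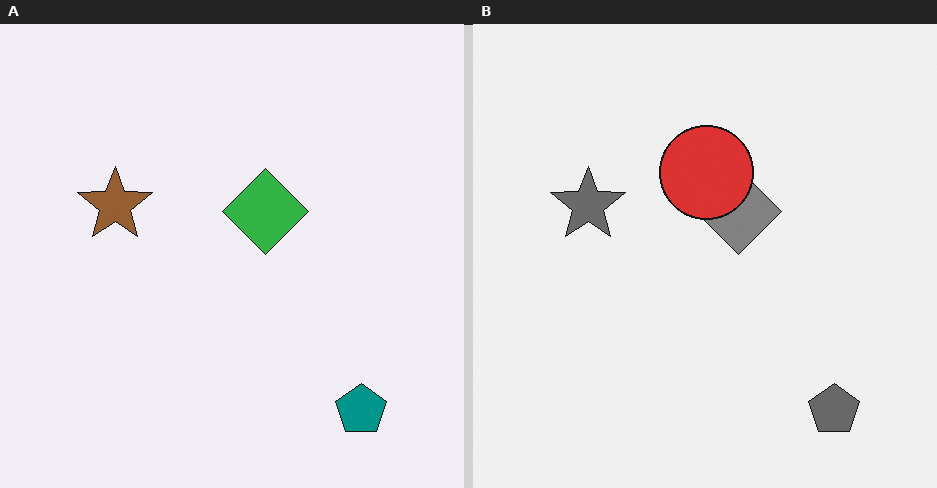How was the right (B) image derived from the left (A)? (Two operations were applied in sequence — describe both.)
It was converted to grayscale, then overlaid with an additional red circle.

All color is removed — every shape is now a shade of grey. A red circle appears in the right (B) image that is absent from the left (A).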